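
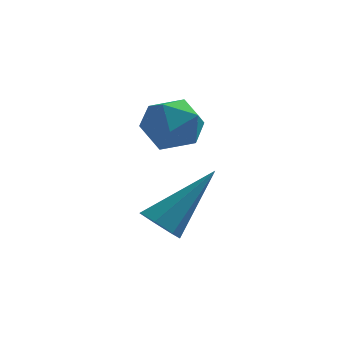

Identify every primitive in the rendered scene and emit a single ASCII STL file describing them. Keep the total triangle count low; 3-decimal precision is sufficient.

solid 
facet normal -0.997 0.071 0.037
outer loop
vertex -1.121 -1.074 -2.028
vertex -1.153 -1.778 -1.532
vertex -1.084 -0.998 -1.17
endloop
endfacet
facet normal -0.697 0.716 -0.033
outer loop
vertex -1.121 -1.074 -2.028
vertex -1.084 -0.998 -1.17
vertex -0.568 -0.519 -1.667
endloop
endfacet
facet normal -0.306 0.714 -0.630
outer loop
vertex -1.121 -1.074 -2.028
vertex -0.568 -0.519 -1.667
vertex -0.318 -1.002 -2.336
endloop
endfacet
facet normal -0.363 0.068 -0.929
outer loop
vertex -1.121 -1.074 -2.028
vertex -0.318 -1.002 -2.336
vertex -0.68 -1.78 -2.252
endloop
endfacet
facet normal -0.790 -0.329 -0.518
outer loop
vertex -1.121 -1.074 -2.028
vertex -0.68 -1.78 -2.252
vertex -1.153 -1.778 -1.532
endloop
endfacet
facet normal -0.257 0.815 0.519
outer loop
vertex -0.568 -0.519 -1.667
vertex -1.084 -0.998 -1.17
vertex -0.26 -0.88 -0.948
endloop
endfacet
facet normal -0.742 -0.227 0.631
outer loop
vertex -1.084 -0.998 -1.17
vertex -1.153 -1.778 -1.532
vertex -0.622 -1.658 -0.864
endloop
endfacet
facet normal -0.407 -0.874 -0.265
outer loop
vertex -1.153 -1.778 -1.532
vertex -0.68 -1.78 -2.252
vertex -0.372 -2.141 -1.533
endloop
endfacet
facet normal 0.284 -0.233 -0.930
outer loop
vertex -0.68 -1.78 -2.252
vertex -0.318 -1.002 -2.336
vertex 0.144 -1.662 -2.03
endloop
endfacet
facet normal 0.377 0.812 -0.445
outer loop
vertex -0.318 -1.002 -2.336
vertex -0.568 -0.519 -1.667
vertex 0.213 -0.882 -1.668
endloop
endfacet
facet normal 0.363 -0.068 0.929
outer loop
vertex 0.181 -1.586 -1.172
vertex -0.26 -0.88 -0.948
vertex -0.622 -1.658 -0.864
endloop
endfacet
facet normal 0.306 -0.714 0.630
outer loop
vertex 0.181 -1.586 -1.172
vertex -0.622 -1.658 -0.864
vertex -0.372 -2.141 -1.533
endloop
endfacet
facet normal 0.697 -0.716 0.033
outer loop
vertex 0.181 -1.586 -1.172
vertex -0.372 -2.141 -1.533
vertex 0.144 -1.662 -2.03
endloop
endfacet
facet normal 0.997 -0.071 -0.037
outer loop
vertex 0.181 -1.586 -1.172
vertex 0.144 -1.662 -2.03
vertex 0.213 -0.882 -1.668
endloop
endfacet
facet normal 0.790 0.329 0.518
outer loop
vertex 0.181 -1.586 -1.172
vertex 0.213 -0.882 -1.668
vertex -0.26 -0.88 -0.948
endloop
endfacet
facet normal -0.284 0.233 0.930
outer loop
vertex -0.622 -1.658 -0.864
vertex -0.26 -0.88 -0.948
vertex -1.084 -0.998 -1.17
endloop
endfacet
facet normal -0.377 -0.812 0.445
outer loop
vertex -0.372 -2.141 -1.533
vertex -0.622 -1.658 -0.864
vertex -1.153 -1.778 -1.532
endloop
endfacet
facet normal 0.257 -0.815 -0.519
outer loop
vertex 0.144 -1.662 -2.03
vertex -0.372 -2.141 -1.533
vertex -0.68 -1.78 -2.252
endloop
endfacet
facet normal 0.742 0.227 -0.631
outer loop
vertex 0.213 -0.882 -1.668
vertex 0.144 -1.662 -2.03
vertex -0.318 -1.002 -2.336
endloop
endfacet
facet normal 0.407 0.874 0.265
outer loop
vertex -0.26 -0.88 -0.948
vertex 0.213 -0.882 -1.668
vertex -0.568 -0.519 -1.667
endloop
endfacet
facet normal -0.558 -0.453 -0.695
outer loop
vertex 0.069 -4.263 -3.774
vertex -0.326 -3.811 -3.751
vertex 0.158 -3.869 -4.102
endloop
endfacet
facet normal 0.930 -0.336 -0.151
outer loop
vertex 0.069 -4.263 -3.774
vertex 0.158 -3.869 -4.102
vertex 0.786 -2.909 -2.369
endloop
endfacet
facet normal -0.558 -0.454 -0.695
outer loop
vertex 0.158 -3.869 -4.102
vertex -0.326 -3.811 -3.751
vertex -0.117 -3.431 -4.167
endloop
endfacet
facet normal 0.764 0.405 -0.502
outer loop
vertex 0.158 -3.869 -4.102
vertex -0.117 -3.431 -4.167
vertex 0.786 -2.909 -2.369
endloop
endfacet
facet normal -0.559 -0.453 -0.695
outer loop
vertex -0.117 -3.431 -4.167
vertex -0.326 -3.811 -3.751
vertex -0.549 -3.28 -3.918
endloop
endfacet
facet normal 0.132 0.932 -0.337
outer loop
vertex -0.117 -3.431 -4.167
vertex -0.549 -3.28 -3.918
vertex 0.786 -2.909 -2.369
endloop
endfacet
facet normal -0.559 -0.453 -0.695
outer loop
vertex -0.549 -3.28 -3.918
vertex -0.326 -3.811 -3.751
vertex -0.813 -3.528 -3.544
endloop
endfacet
facet normal -0.487 0.846 0.217
outer loop
vertex -0.549 -3.28 -3.918
vertex -0.813 -3.528 -3.544
vertex 0.786 -2.909 -2.369
endloop
endfacet
facet normal -0.559 -0.453 -0.694
outer loop
vertex -0.813 -3.528 -3.544
vertex -0.326 -3.811 -3.751
vertex -0.709 -3.99 -3.326
endloop
endfacet
facet normal -0.630 0.211 0.747
outer loop
vertex -0.813 -3.528 -3.544
vertex -0.709 -3.99 -3.326
vertex 0.786 -2.909 -2.369
endloop
endfacet
facet normal -0.559 -0.453 -0.694
outer loop
vertex -0.709 -3.99 -3.326
vertex -0.326 -3.811 -3.751
vertex -0.317 -4.317 -3.428
endloop
endfacet
facet normal -0.189 -0.492 0.850
outer loop
vertex -0.709 -3.99 -3.326
vertex -0.317 -4.317 -3.428
vertex 0.786 -2.909 -2.369
endloop
endfacet
facet normal -0.559 -0.453 -0.694
outer loop
vertex -0.317 -4.317 -3.428
vertex -0.326 -3.811 -3.751
vertex 0.069 -4.263 -3.774
endloop
endfacet
facet normal 0.506 -0.735 0.450
outer loop
vertex -0.317 -4.317 -3.428
vertex 0.069 -4.263 -3.774
vertex 0.786 -2.909 -2.369
endloop
endfacet

endsolid


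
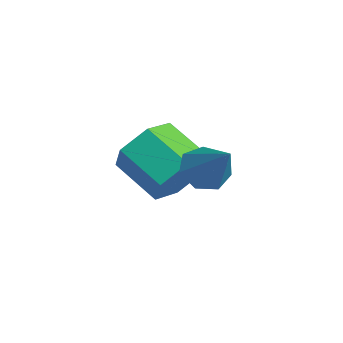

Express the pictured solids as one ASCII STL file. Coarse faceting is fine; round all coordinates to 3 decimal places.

solid 
facet normal 0.797 0.392 -0.460
outer loop
vertex 2.037 1.426 1.909
vertex 1.477 1.483 0.987
vertex 1.467 2.314 1.678
endloop
endfacet
facet normal 0.294 0.413 0.862
outer loop
vertex 2.037 1.426 1.909
vertex 1.467 2.314 1.678
vertex 0.644 0.739 2.714
endloop
endfacet
facet normal 0.294 0.413 0.862
outer loop
vertex 0.644 0.739 2.714
vertex 1.467 2.314 1.678
vertex 0.073 1.627 2.483
endloop
endfacet
facet normal -0.796 -0.392 0.460
outer loop
vertex 0.644 0.739 2.714
vertex 0.073 1.627 2.483
vertex 0.083 0.797 1.793
endloop
endfacet
facet normal 0.796 0.393 -0.461
outer loop
vertex 1.467 2.314 1.678
vertex 1.477 1.483 0.987
vertex 0.906 2.371 0.757
endloop
endfacet
facet normal -0.310 0.918 0.246
outer loop
vertex 1.467 2.314 1.678
vertex 0.906 2.371 0.757
vertex 0.073 1.627 2.483
endloop
endfacet
facet normal -0.311 0.918 0.246
outer loop
vertex 0.073 1.627 2.483
vertex 0.906 2.371 0.757
vertex -0.487 1.684 1.562
endloop
endfacet
facet normal -0.797 -0.392 0.460
outer loop
vertex 0.073 1.627 2.483
vertex -0.487 1.684 1.562
vertex 0.083 0.797 1.793
endloop
endfacet
facet normal 0.796 0.393 -0.460
outer loop
vertex 0.906 2.371 0.757
vertex 1.477 1.483 0.987
vertex 0.916 1.541 0.066
endloop
endfacet
facet normal -0.605 0.505 -0.616
outer loop
vertex 0.906 2.371 0.757
vertex 0.916 1.541 0.066
vertex -0.487 1.684 1.562
endloop
endfacet
facet normal -0.605 0.505 -0.616
outer loop
vertex -0.487 1.684 1.562
vertex 0.916 1.541 0.066
vertex -0.477 0.854 0.871
endloop
endfacet
facet normal -0.797 -0.392 0.460
outer loop
vertex -0.487 1.684 1.562
vertex -0.477 0.854 0.871
vertex 0.083 0.797 1.793
endloop
endfacet
facet normal 0.796 0.392 -0.460
outer loop
vertex 0.916 1.541 0.066
vertex 1.477 1.483 0.987
vertex 1.487 0.653 0.297
endloop
endfacet
facet normal -0.294 -0.413 -0.862
outer loop
vertex 0.916 1.541 0.066
vertex 1.487 0.653 0.297
vertex -0.477 0.854 0.871
endloop
endfacet
facet normal -0.294 -0.413 -0.862
outer loop
vertex -0.477 0.854 0.871
vertex 1.487 0.653 0.297
vertex 0.093 -0.034 1.102
endloop
endfacet
facet normal -0.797 -0.392 0.460
outer loop
vertex -0.477 0.854 0.871
vertex 0.093 -0.034 1.102
vertex 0.083 0.797 1.793
endloop
endfacet
facet normal 0.797 0.392 -0.460
outer loop
vertex 1.487 0.653 0.297
vertex 1.477 1.483 0.987
vertex 2.047 0.596 1.218
endloop
endfacet
facet normal 0.311 -0.918 -0.246
outer loop
vertex 1.487 0.653 0.297
vertex 2.047 0.596 1.218
vertex 0.093 -0.034 1.102
endloop
endfacet
facet normal 0.311 -0.918 -0.246
outer loop
vertex 0.093 -0.034 1.102
vertex 2.047 0.596 1.218
vertex 0.654 -0.091 2.023
endloop
endfacet
facet normal -0.796 -0.393 0.461
outer loop
vertex 0.093 -0.034 1.102
vertex 0.654 -0.091 2.023
vertex 0.083 0.797 1.793
endloop
endfacet
facet normal 0.797 0.392 -0.460
outer loop
vertex 2.047 0.596 1.218
vertex 1.477 1.483 0.987
vertex 2.037 1.426 1.909
endloop
endfacet
facet normal 0.605 -0.505 0.616
outer loop
vertex 2.047 0.596 1.218
vertex 2.037 1.426 1.909
vertex 0.654 -0.091 2.023
endloop
endfacet
facet normal 0.605 -0.505 0.616
outer loop
vertex 0.654 -0.091 2.023
vertex 2.037 1.426 1.909
vertex 0.644 0.739 2.714
endloop
endfacet
facet normal -0.796 -0.393 0.460
outer loop
vertex 0.654 -0.091 2.023
vertex 0.644 0.739 2.714
vertex 0.083 0.797 1.793
endloop
endfacet
facet normal -0.708 -0.122 -0.696
outer loop
vertex 3.445 1.758 1.601
vertex 2.924 1.571 2.164
vertex 3.093 2.283 1.867
endloop
endfacet
facet normal 0.714 0.632 -0.302
outer loop
vertex 3.445 1.758 1.601
vertex 3.093 2.283 1.867
vertex 4.176 1.789 3.396
endloop
endfacet
facet normal -0.708 -0.122 -0.696
outer loop
vertex 3.093 2.283 1.867
vertex 2.924 1.571 2.164
vertex 2.613 2.272 2.357
endloop
endfacet
facet normal 0.172 0.967 0.190
outer loop
vertex 3.093 2.283 1.867
vertex 2.613 2.272 2.357
vertex 4.176 1.789 3.396
endloop
endfacet
facet normal -0.708 -0.122 -0.696
outer loop
vertex 2.613 2.272 2.357
vertex 2.924 1.571 2.164
vertex 2.367 1.733 2.702
endloop
endfacet
facet normal -0.301 0.608 0.735
outer loop
vertex 2.613 2.272 2.357
vertex 2.367 1.733 2.702
vertex 4.176 1.789 3.396
endloop
endfacet
facet normal -0.708 -0.123 -0.696
outer loop
vertex 2.367 1.733 2.702
vertex 2.924 1.571 2.164
vertex 2.541 1.072 2.642
endloop
endfacet
facet normal -0.348 -0.175 0.921
outer loop
vertex 2.367 1.733 2.702
vertex 2.541 1.072 2.642
vertex 4.176 1.789 3.396
endloop
endfacet
facet normal -0.708 -0.123 -0.695
outer loop
vertex 2.541 1.072 2.642
vertex 2.924 1.571 2.164
vertex 3.002 0.787 2.223
endloop
endfacet
facet normal 0.065 -0.790 0.609
outer loop
vertex 2.541 1.072 2.642
vertex 3.002 0.787 2.223
vertex 4.176 1.789 3.396
endloop
endfacet
facet normal -0.707 -0.123 -0.696
outer loop
vertex 3.002 0.787 2.223
vertex 2.924 1.571 2.164
vertex 3.405 1.093 1.76
endloop
endfacet
facet normal 0.629 -0.777 0.034
outer loop
vertex 3.002 0.787 2.223
vertex 3.405 1.093 1.76
vertex 4.176 1.789 3.396
endloop
endfacet
facet normal -0.707 -0.124 -0.696
outer loop
vertex 3.405 1.093 1.76
vertex 2.924 1.571 2.164
vertex 3.445 1.758 1.601
endloop
endfacet
facet normal 0.917 -0.144 -0.371
outer loop
vertex 3.405 1.093 1.76
vertex 3.445 1.758 1.601
vertex 4.176 1.789 3.396
endloop
endfacet

endsolid


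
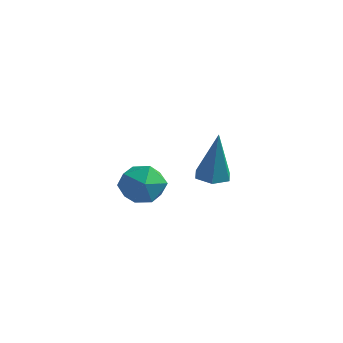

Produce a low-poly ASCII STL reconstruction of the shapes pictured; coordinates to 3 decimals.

solid 
facet normal -0.143 0.041 -0.989
outer loop
vertex 0.742 1.493 0.222
vertex 0.384 2.031 0.296
vertex 1.025 2.078 0.205
endloop
endfacet
facet normal 0.895 -0.429 0.122
outer loop
vertex 0.742 1.493 0.222
vertex 1.025 2.078 0.205
vertex 0.676 1.949 2.304
endloop
endfacet
facet normal -0.143 0.041 -0.989
outer loop
vertex 1.025 2.078 0.205
vertex 0.384 2.031 0.296
vertex 0.667 2.615 0.279
endloop
endfacet
facet normal 0.831 0.530 0.171
outer loop
vertex 1.025 2.078 0.205
vertex 0.667 2.615 0.279
vertex 0.676 1.949 2.304
endloop
endfacet
facet normal -0.143 0.041 -0.989
outer loop
vertex 0.667 2.615 0.279
vertex 0.384 2.031 0.296
vertex 0.026 2.568 0.37
endloop
endfacet
facet normal -0.025 0.950 0.312
outer loop
vertex 0.667 2.615 0.279
vertex 0.026 2.568 0.37
vertex 0.676 1.949 2.304
endloop
endfacet
facet normal -0.145 0.040 -0.989
outer loop
vertex 0.026 2.568 0.37
vertex 0.384 2.031 0.296
vertex -0.258 1.983 0.388
endloop
endfacet
facet normal -0.817 0.409 0.406
outer loop
vertex 0.026 2.568 0.37
vertex -0.258 1.983 0.388
vertex 0.676 1.949 2.304
endloop
endfacet
facet normal -0.145 0.040 -0.989
outer loop
vertex -0.258 1.983 0.388
vertex 0.384 2.031 0.296
vertex 0.1 1.446 0.314
endloop
endfacet
facet normal -0.754 -0.552 0.358
outer loop
vertex -0.258 1.983 0.388
vertex 0.1 1.446 0.314
vertex 0.676 1.949 2.304
endloop
endfacet
facet normal -0.145 0.040 -0.989
outer loop
vertex 0.1 1.446 0.314
vertex 0.384 2.031 0.296
vertex 0.742 1.493 0.222
endloop
endfacet
facet normal 0.102 -0.971 0.216
outer loop
vertex 0.1 1.446 0.314
vertex 0.742 1.493 0.222
vertex 0.676 1.949 2.304
endloop
endfacet
facet normal -0.049 0.939 -0.341
outer loop
vertex -3.454 4.349 -2.583
vertex -4.435 4.384 -2.347
vertex -3.742 4.666 -1.669
endloop
endfacet
facet normal 0.602 0.794 -0.086
outer loop
vertex -3.454 4.349 -2.583
vertex -3.742 4.666 -1.669
vertex -2.946 4.052 -1.763
endloop
endfacet
facet normal 0.862 0.237 -0.448
outer loop
vertex -3.454 4.349 -2.583
vertex -2.946 4.052 -1.763
vertex -3.147 3.391 -2.499
endloop
endfacet
facet normal 0.372 0.038 -0.927
outer loop
vertex -3.454 4.349 -2.583
vertex -3.147 3.391 -2.499
vertex -4.067 3.596 -2.86
endloop
endfacet
facet normal -0.190 0.472 -0.861
outer loop
vertex -3.454 4.349 -2.583
vertex -4.067 3.596 -2.86
vertex -4.435 4.384 -2.347
endloop
endfacet
facet normal 0.533 0.599 0.598
outer loop
vertex -2.946 4.052 -1.763
vertex -3.742 4.666 -1.669
vertex -3.613 3.904 -1.02
endloop
endfacet
facet normal -0.520 0.834 0.185
outer loop
vertex -3.742 4.666 -1.669
vertex -4.435 4.384 -2.347
vertex -4.533 4.109 -1.381
endloop
endfacet
facet normal -0.750 0.078 -0.657
outer loop
vertex -4.435 4.384 -2.347
vertex -4.067 3.596 -2.86
vertex -4.734 3.448 -2.117
endloop
endfacet
facet normal 0.161 -0.624 -0.765
outer loop
vertex -4.067 3.596 -2.86
vertex -3.147 3.391 -2.499
vertex -3.938 2.834 -2.211
endloop
endfacet
facet normal 0.953 -0.302 0.011
outer loop
vertex -3.147 3.391 -2.499
vertex -2.946 4.052 -1.763
vertex -3.245 3.116 -1.533
endloop
endfacet
facet normal -0.372 -0.038 0.927
outer loop
vertex -4.226 3.151 -1.297
vertex -3.613 3.904 -1.02
vertex -4.533 4.109 -1.381
endloop
endfacet
facet normal -0.862 -0.237 0.448
outer loop
vertex -4.226 3.151 -1.297
vertex -4.533 4.109 -1.381
vertex -4.734 3.448 -2.117
endloop
endfacet
facet normal -0.602 -0.794 0.086
outer loop
vertex -4.226 3.151 -1.297
vertex -4.734 3.448 -2.117
vertex -3.938 2.834 -2.211
endloop
endfacet
facet normal 0.049 -0.939 0.341
outer loop
vertex -4.226 3.151 -1.297
vertex -3.938 2.834 -2.211
vertex -3.245 3.116 -1.533
endloop
endfacet
facet normal 0.190 -0.472 0.861
outer loop
vertex -4.226 3.151 -1.297
vertex -3.245 3.116 -1.533
vertex -3.613 3.904 -1.02
endloop
endfacet
facet normal -0.161 0.624 0.765
outer loop
vertex -4.533 4.109 -1.381
vertex -3.613 3.904 -1.02
vertex -3.742 4.666 -1.669
endloop
endfacet
facet normal -0.953 0.302 -0.011
outer loop
vertex -4.734 3.448 -2.117
vertex -4.533 4.109 -1.381
vertex -4.435 4.384 -2.347
endloop
endfacet
facet normal -0.533 -0.599 -0.598
outer loop
vertex -3.938 2.834 -2.211
vertex -4.734 3.448 -2.117
vertex -4.067 3.596 -2.86
endloop
endfacet
facet normal 0.520 -0.834 -0.185
outer loop
vertex -3.245 3.116 -1.533
vertex -3.938 2.834 -2.211
vertex -3.147 3.391 -2.499
endloop
endfacet
facet normal 0.750 -0.078 0.657
outer loop
vertex -3.613 3.904 -1.02
vertex -3.245 3.116 -1.533
vertex -2.946 4.052 -1.763
endloop
endfacet

endsolid


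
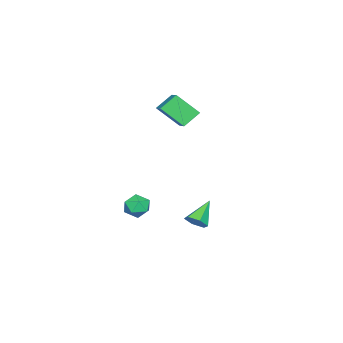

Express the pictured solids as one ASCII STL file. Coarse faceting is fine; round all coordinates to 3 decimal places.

solid 
facet normal -0.850 0.526 0.018
outer loop
vertex -0.009 -3.246 -4.238
vertex -0.344 -3.804 -3.756
vertex 0.051 -3.176 -3.433
endloop
endfacet
facet normal -0.287 0.956 -0.062
outer loop
vertex -0.009 -3.246 -4.238
vertex 0.051 -3.176 -3.433
vertex 0.691 -3.014 -3.903
endloop
endfacet
facet normal 0.062 0.756 -0.652
outer loop
vertex -0.009 -3.246 -4.238
vertex 0.691 -3.014 -3.903
vertex 0.691 -3.543 -4.516
endloop
endfacet
facet normal -0.287 0.201 -0.937
outer loop
vertex -0.009 -3.246 -4.238
vertex 0.691 -3.543 -4.516
vertex 0.051 -4.031 -4.425
endloop
endfacet
facet normal -0.851 0.059 -0.522
outer loop
vertex -0.009 -3.246 -4.238
vertex 0.051 -4.031 -4.425
vertex -0.344 -3.804 -3.756
endloop
endfacet
facet normal 0.147 0.856 0.495
outer loop
vertex 0.691 -3.014 -3.903
vertex 0.051 -3.176 -3.433
vertex 0.789 -3.429 -3.215
endloop
endfacet
facet normal -0.764 0.159 0.625
outer loop
vertex 0.051 -3.176 -3.433
vertex -0.344 -3.804 -3.756
vertex 0.149 -3.917 -3.124
endloop
endfacet
facet normal -0.764 -0.594 -0.250
outer loop
vertex -0.344 -3.804 -3.756
vertex 0.051 -4.031 -4.425
vertex 0.149 -4.446 -3.737
endloop
endfacet
facet normal 0.147 -0.364 -0.920
outer loop
vertex 0.051 -4.031 -4.425
vertex 0.691 -3.543 -4.516
vertex 0.789 -4.284 -4.207
endloop
endfacet
facet normal 0.711 0.532 -0.459
outer loop
vertex 0.691 -3.543 -4.516
vertex 0.691 -3.014 -3.903
vertex 1.184 -3.656 -3.884
endloop
endfacet
facet normal 0.287 -0.201 0.937
outer loop
vertex 0.849 -4.214 -3.402
vertex 0.789 -3.429 -3.215
vertex 0.149 -3.917 -3.124
endloop
endfacet
facet normal -0.062 -0.756 0.652
outer loop
vertex 0.849 -4.214 -3.402
vertex 0.149 -3.917 -3.124
vertex 0.149 -4.446 -3.737
endloop
endfacet
facet normal 0.287 -0.956 0.062
outer loop
vertex 0.849 -4.214 -3.402
vertex 0.149 -4.446 -3.737
vertex 0.789 -4.284 -4.207
endloop
endfacet
facet normal 0.850 -0.526 -0.018
outer loop
vertex 0.849 -4.214 -3.402
vertex 0.789 -4.284 -4.207
vertex 1.184 -3.656 -3.884
endloop
endfacet
facet normal 0.851 -0.059 0.522
outer loop
vertex 0.849 -4.214 -3.402
vertex 1.184 -3.656 -3.884
vertex 0.789 -3.429 -3.215
endloop
endfacet
facet normal -0.147 0.364 0.920
outer loop
vertex 0.149 -3.917 -3.124
vertex 0.789 -3.429 -3.215
vertex 0.051 -3.176 -3.433
endloop
endfacet
facet normal -0.711 -0.532 0.459
outer loop
vertex 0.149 -4.446 -3.737
vertex 0.149 -3.917 -3.124
vertex -0.344 -3.804 -3.756
endloop
endfacet
facet normal -0.147 -0.856 -0.495
outer loop
vertex 0.789 -4.284 -4.207
vertex 0.149 -4.446 -3.737
vertex 0.051 -4.031 -4.425
endloop
endfacet
facet normal 0.764 -0.159 -0.625
outer loop
vertex 1.184 -3.656 -3.884
vertex 0.789 -4.284 -4.207
vertex 0.691 -3.543 -4.516
endloop
endfacet
facet normal 0.764 0.594 0.250
outer loop
vertex 0.789 -3.429 -3.215
vertex 1.184 -3.656 -3.884
vertex 0.691 -3.014 -3.903
endloop
endfacet
facet normal -0.755 -0.506 -0.418
outer loop
vertex -2.365 -3.039 3.247
vertex -2.573 -1.81 2.135
vertex -1.598 -3.575 2.51
endloop
endfacet
facet normal 0.125 -0.736 0.665
outer loop
vertex -0.307 -2.71 3.225
vertex -2.365 -3.039 3.247
vertex -1.598 -3.575 2.51
endloop
endfacet
facet normal -0.755 -0.506 -0.418
outer loop
vertex -1.598 -3.575 2.51
vertex -2.573 -1.81 2.135
vertex -1.806 -2.346 1.399
endloop
endfacet
facet normal 0.644 -0.450 -0.618
outer loop
vertex -1.806 -2.346 1.399
vertex -0.307 -2.71 3.225
vertex -1.598 -3.575 2.51
endloop
endfacet
facet normal -0.644 0.450 0.618
outer loop
vertex -2.365 -3.039 3.247
vertex -1.282 -0.945 2.85
vertex -2.573 -1.81 2.135
endloop
endfacet
facet normal 0.125 -0.736 0.666
outer loop
vertex -1.074 -2.174 3.961
vertex -2.365 -3.039 3.247
vertex -0.307 -2.71 3.225
endloop
endfacet
facet normal -0.644 0.450 0.619
outer loop
vertex -1.074 -2.174 3.961
vertex -1.282 -0.945 2.85
vertex -2.365 -3.039 3.247
endloop
endfacet
facet normal -0.124 0.736 -0.666
outer loop
vertex -2.573 -1.81 2.135
vertex -1.282 -0.945 2.85
vertex -1.806 -2.346 1.399
endloop
endfacet
facet normal 0.644 -0.451 -0.618
outer loop
vertex -0.515 -1.481 2.113
vertex -0.307 -2.71 3.225
vertex -1.806 -2.346 1.399
endloop
endfacet
facet normal -0.125 0.736 -0.665
outer loop
vertex -1.806 -2.346 1.399
vertex -1.282 -0.945 2.85
vertex -0.515 -1.481 2.113
endloop
endfacet
facet normal 0.755 0.506 0.418
outer loop
vertex -0.515 -1.481 2.113
vertex -1.074 -2.174 3.961
vertex -0.307 -2.71 3.225
endloop
endfacet
facet normal 0.755 0.506 0.418
outer loop
vertex -1.282 -0.945 2.85
vertex -1.074 -2.174 3.961
vertex -0.515 -1.481 2.113
endloop
endfacet
facet normal 0.784 -0.117 -0.609
outer loop
vertex 3.828 1.377 -1.846
vertex 3.462 0.999 -2.244
vertex 3.486 1.652 -2.339
endloop
endfacet
facet normal 0.050 0.887 0.460
outer loop
vertex 3.828 1.377 -1.846
vertex 3.486 1.652 -2.339
vertex 2.238 1.181 -1.296
endloop
endfacet
facet normal 0.786 -0.117 -0.608
outer loop
vertex 3.486 1.652 -2.339
vertex 3.462 0.999 -2.244
vertex 3.121 1.274 -2.738
endloop
endfacet
facet normal -0.531 0.802 -0.274
outer loop
vertex 3.486 1.652 -2.339
vertex 3.121 1.274 -2.738
vertex 2.238 1.181 -1.296
endloop
endfacet
facet normal 0.786 -0.117 -0.608
outer loop
vertex 3.121 1.274 -2.738
vertex 3.462 0.999 -2.244
vertex 3.097 0.621 -2.643
endloop
endfacet
facet normal -0.851 -0.045 -0.524
outer loop
vertex 3.121 1.274 -2.738
vertex 3.097 0.621 -2.643
vertex 2.238 1.181 -1.296
endloop
endfacet
facet normal 0.785 -0.115 -0.609
outer loop
vertex 3.097 0.621 -2.643
vertex 3.462 0.999 -2.244
vertex 3.439 0.346 -2.15
endloop
endfacet
facet normal -0.590 -0.807 -0.041
outer loop
vertex 3.097 0.621 -2.643
vertex 3.439 0.346 -2.15
vertex 2.238 1.181 -1.296
endloop
endfacet
facet normal 0.785 -0.115 -0.609
outer loop
vertex 3.439 0.346 -2.15
vertex 3.462 0.999 -2.244
vertex 3.804 0.725 -1.751
endloop
endfacet
facet normal -0.009 -0.721 0.693
outer loop
vertex 3.439 0.346 -2.15
vertex 3.804 0.725 -1.751
vertex 2.238 1.181 -1.296
endloop
endfacet
facet normal 0.784 -0.118 -0.609
outer loop
vertex 3.804 0.725 -1.751
vertex 3.462 0.999 -2.244
vertex 3.828 1.377 -1.846
endloop
endfacet
facet normal 0.310 0.126 0.942
outer loop
vertex 3.804 0.725 -1.751
vertex 3.828 1.377 -1.846
vertex 2.238 1.181 -1.296
endloop
endfacet

endsolid


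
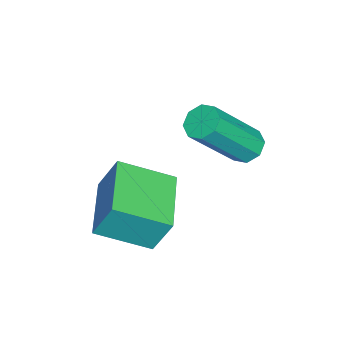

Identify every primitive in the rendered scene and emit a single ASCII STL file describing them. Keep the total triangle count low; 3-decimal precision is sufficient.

solid 
facet normal -0.431 0.452 -0.781
outer loop
vertex -4.069 3.678 -2.515
vertex -4.424 3.937 -2.169
vertex -3.919 4.056 -2.379
endloop
endfacet
facet normal 0.832 -0.136 -0.538
outer loop
vertex -4.069 3.678 -2.515
vertex -3.919 4.056 -2.379
vertex -3.12 2.684 -0.798
endloop
endfacet
facet normal 0.832 -0.135 -0.538
outer loop
vertex -3.12 2.684 -0.798
vertex -3.919 4.056 -2.379
vertex -2.97 3.062 -0.661
endloop
endfacet
facet normal 0.431 -0.454 0.780
outer loop
vertex -3.12 2.684 -0.798
vertex -2.97 3.062 -0.661
vertex -3.476 2.943 -0.451
endloop
endfacet
facet normal -0.431 0.451 -0.781
outer loop
vertex -3.919 4.056 -2.379
vertex -4.424 3.937 -2.169
vertex -4.066 4.364 -2.12
endloop
endfacet
facet normal 0.835 0.529 -0.155
outer loop
vertex -3.919 4.056 -2.379
vertex -4.066 4.364 -2.12
vertex -2.97 3.062 -0.661
endloop
endfacet
facet normal 0.835 0.529 -0.155
outer loop
vertex -2.97 3.062 -0.661
vertex -4.066 4.364 -2.12
vertex -3.117 3.37 -0.402
endloop
endfacet
facet normal 0.431 -0.452 0.781
outer loop
vertex -2.97 3.062 -0.661
vertex -3.117 3.37 -0.402
vertex -3.476 2.943 -0.451
endloop
endfacet
facet normal -0.433 0.452 -0.780
outer loop
vertex -4.066 4.364 -2.12
vertex -4.424 3.937 -2.169
vertex -4.422 4.422 -1.889
endloop
endfacet
facet normal 0.349 0.882 0.317
outer loop
vertex -4.066 4.364 -2.12
vertex -4.422 4.422 -1.889
vertex -3.117 3.37 -0.402
endloop
endfacet
facet normal 0.349 0.882 0.317
outer loop
vertex -3.117 3.37 -0.402
vertex -4.422 4.422 -1.889
vertex -3.473 3.428 -0.171
endloop
endfacet
facet normal 0.432 -0.453 0.780
outer loop
vertex -3.117 3.37 -0.402
vertex -3.473 3.428 -0.171
vertex -3.476 2.943 -0.451
endloop
endfacet
facet normal -0.432 0.452 -0.780
outer loop
vertex -4.422 4.422 -1.889
vertex -4.424 3.937 -2.169
vertex -4.78 4.196 -1.822
endloop
endfacet
facet normal -0.341 0.720 0.605
outer loop
vertex -4.422 4.422 -1.889
vertex -4.78 4.196 -1.822
vertex -3.473 3.428 -0.171
endloop
endfacet
facet normal -0.342 0.719 0.605
outer loop
vertex -3.473 3.428 -0.171
vertex -4.78 4.196 -1.822
vertex -3.831 3.202 -0.105
endloop
endfacet
facet normal 0.430 -0.453 0.781
outer loop
vertex -3.473 3.428 -0.171
vertex -3.831 3.202 -0.105
vertex -3.476 2.943 -0.451
endloop
endfacet
facet normal -0.431 0.454 -0.780
outer loop
vertex -4.78 4.196 -1.822
vertex -4.424 3.937 -2.169
vertex -4.93 3.818 -1.959
endloop
endfacet
facet normal -0.832 0.135 0.538
outer loop
vertex -4.78 4.196 -1.822
vertex -4.93 3.818 -1.959
vertex -3.831 3.202 -0.105
endloop
endfacet
facet normal -0.832 0.136 0.538
outer loop
vertex -3.831 3.202 -0.105
vertex -4.93 3.818 -1.959
vertex -3.981 2.824 -0.241
endloop
endfacet
facet normal 0.431 -0.452 0.781
outer loop
vertex -3.831 3.202 -0.105
vertex -3.981 2.824 -0.241
vertex -3.476 2.943 -0.451
endloop
endfacet
facet normal -0.431 0.452 -0.781
outer loop
vertex -4.93 3.818 -1.959
vertex -4.424 3.937 -2.169
vertex -4.783 3.51 -2.218
endloop
endfacet
facet normal -0.835 -0.529 0.155
outer loop
vertex -4.93 3.818 -1.959
vertex -4.783 3.51 -2.218
vertex -3.981 2.824 -0.241
endloop
endfacet
facet normal -0.835 -0.529 0.155
outer loop
vertex -3.981 2.824 -0.241
vertex -4.783 3.51 -2.218
vertex -3.834 2.516 -0.5
endloop
endfacet
facet normal 0.431 -0.451 0.781
outer loop
vertex -3.981 2.824 -0.241
vertex -3.834 2.516 -0.5
vertex -3.476 2.943 -0.451
endloop
endfacet
facet normal -0.432 0.453 -0.780
outer loop
vertex -4.783 3.51 -2.218
vertex -4.424 3.937 -2.169
vertex -4.427 3.452 -2.449
endloop
endfacet
facet normal -0.349 -0.882 -0.317
outer loop
vertex -4.783 3.51 -2.218
vertex -4.427 3.452 -2.449
vertex -3.834 2.516 -0.5
endloop
endfacet
facet normal -0.349 -0.882 -0.317
outer loop
vertex -3.834 2.516 -0.5
vertex -4.427 3.452 -2.449
vertex -3.478 2.458 -0.731
endloop
endfacet
facet normal 0.433 -0.452 0.780
outer loop
vertex -3.834 2.516 -0.5
vertex -3.478 2.458 -0.731
vertex -3.476 2.943 -0.451
endloop
endfacet
facet normal -0.430 0.453 -0.781
outer loop
vertex -4.427 3.452 -2.449
vertex -4.424 3.937 -2.169
vertex -4.069 3.678 -2.515
endloop
endfacet
facet normal 0.342 -0.719 -0.605
outer loop
vertex -4.427 3.452 -2.449
vertex -4.069 3.678 -2.515
vertex -3.478 2.458 -0.731
endloop
endfacet
facet normal 0.341 -0.720 -0.605
outer loop
vertex -3.478 2.458 -0.731
vertex -4.069 3.678 -2.515
vertex -3.12 2.684 -0.798
endloop
endfacet
facet normal 0.432 -0.452 0.780
outer loop
vertex -3.478 2.458 -0.731
vertex -3.12 2.684 -0.798
vertex -3.476 2.943 -0.451
endloop
endfacet
facet normal -0.978 -0.193 0.082
outer loop
vertex -2.446 1.008 -1.584
vertex -2.792 2.471 -2.264
vertex -2.438 0.479 -2.728
endloop
endfacet
facet normal 0.210 -0.887 0.412
outer loop
vertex -0.668 0.829 -2.876
vertex -2.446 1.008 -1.584
vertex -2.438 0.479 -2.728
endloop
endfacet
facet normal -0.978 -0.193 0.082
outer loop
vertex -2.438 0.479 -2.728
vertex -2.792 2.471 -2.264
vertex -2.783 1.942 -3.407
endloop
endfacet
facet normal 0.007 -0.420 -0.908
outer loop
vertex -2.783 1.942 -3.407
vertex -0.668 0.829 -2.876
vertex -2.438 0.479 -2.728
endloop
endfacet
facet normal -0.007 0.420 0.907
outer loop
vertex -2.446 1.008 -1.584
vertex -1.022 2.821 -2.412
vertex -2.792 2.471 -2.264
endloop
endfacet
facet normal 0.210 -0.887 0.412
outer loop
vertex -0.677 1.358 -1.733
vertex -2.446 1.008 -1.584
vertex -0.668 0.829 -2.876
endloop
endfacet
facet normal -0.007 0.420 0.908
outer loop
vertex -0.677 1.358 -1.733
vertex -1.022 2.821 -2.412
vertex -2.446 1.008 -1.584
endloop
endfacet
facet normal -0.210 0.887 -0.412
outer loop
vertex -2.792 2.471 -2.264
vertex -1.022 2.821 -2.412
vertex -2.783 1.942 -3.407
endloop
endfacet
facet normal 0.007 -0.420 -0.907
outer loop
vertex -1.014 2.292 -3.556
vertex -0.668 0.829 -2.876
vertex -2.783 1.942 -3.407
endloop
endfacet
facet normal -0.210 0.887 -0.412
outer loop
vertex -2.783 1.942 -3.407
vertex -1.022 2.821 -2.412
vertex -1.014 2.292 -3.556
endloop
endfacet
facet normal 0.978 0.193 -0.082
outer loop
vertex -1.014 2.292 -3.556
vertex -0.677 1.358 -1.733
vertex -0.668 0.829 -2.876
endloop
endfacet
facet normal 0.978 0.192 -0.082
outer loop
vertex -1.022 2.821 -2.412
vertex -0.677 1.358 -1.733
vertex -1.014 2.292 -3.556
endloop
endfacet

endsolid


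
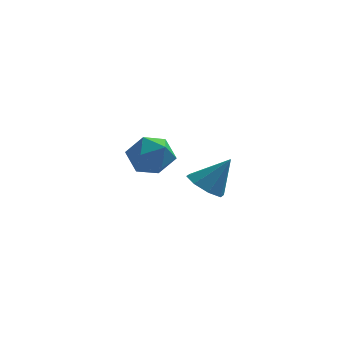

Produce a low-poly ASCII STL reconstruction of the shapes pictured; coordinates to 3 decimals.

solid 
facet normal -0.584 -0.130 -0.801
outer loop
vertex -1.338 -0.666 -2.618
vertex -1.653 -1.193 -2.303
vertex -1.758 -0.512 -2.337
endloop
endfacet
facet normal 0.408 0.906 0.113
outer loop
vertex -1.338 -0.666 -2.618
vertex -1.758 -0.512 -2.337
vertex -0.907 -1.027 -1.277
endloop
endfacet
facet normal -0.582 -0.130 -0.803
outer loop
vertex -1.758 -0.512 -2.337
vertex -1.653 -1.193 -2.303
vertex -2.117 -0.757 -2.037
endloop
endfacet
facet normal -0.139 0.842 0.521
outer loop
vertex -1.758 -0.512 -2.337
vertex -2.117 -0.757 -2.037
vertex -0.907 -1.027 -1.277
endloop
endfacet
facet normal -0.583 -0.131 -0.802
outer loop
vertex -2.117 -0.757 -2.037
vertex -1.653 -1.193 -2.303
vertex -2.204 -1.257 -1.892
endloop
endfacet
facet normal -0.452 0.320 0.833
outer loop
vertex -2.117 -0.757 -2.037
vertex -2.204 -1.257 -1.892
vertex -0.907 -1.027 -1.277
endloop
endfacet
facet normal -0.583 -0.129 -0.802
outer loop
vertex -2.204 -1.257 -1.892
vertex -1.653 -1.193 -2.303
vertex -1.968 -1.72 -1.989
endloop
endfacet
facet normal -0.347 -0.359 0.867
outer loop
vertex -2.204 -1.257 -1.892
vertex -1.968 -1.72 -1.989
vertex -0.907 -1.027 -1.277
endloop
endfacet
facet normal -0.584 -0.129 -0.802
outer loop
vertex -1.968 -1.72 -1.989
vertex -1.653 -1.193 -2.303
vertex -1.548 -1.874 -2.27
endloop
endfacet
facet normal 0.113 -0.791 0.602
outer loop
vertex -1.968 -1.72 -1.989
vertex -1.548 -1.874 -2.27
vertex -0.907 -1.027 -1.277
endloop
endfacet
facet normal -0.584 -0.129 -0.802
outer loop
vertex -1.548 -1.874 -2.27
vertex -1.653 -1.193 -2.303
vertex -1.19 -1.629 -2.57
endloop
endfacet
facet normal 0.659 -0.726 0.194
outer loop
vertex -1.548 -1.874 -2.27
vertex -1.19 -1.629 -2.57
vertex -0.907 -1.027 -1.277
endloop
endfacet
facet normal -0.584 -0.129 -0.802
outer loop
vertex -1.19 -1.629 -2.57
vertex -1.653 -1.193 -2.303
vertex -1.103 -1.128 -2.714
endloop
endfacet
facet normal 0.972 -0.203 -0.118
outer loop
vertex -1.19 -1.629 -2.57
vertex -1.103 -1.128 -2.714
vertex -0.907 -1.027 -1.277
endloop
endfacet
facet normal -0.584 -0.130 -0.802
outer loop
vertex -1.103 -1.128 -2.714
vertex -1.653 -1.193 -2.303
vertex -1.338 -0.666 -2.618
endloop
endfacet
facet normal 0.868 0.473 -0.152
outer loop
vertex -1.103 -1.128 -2.714
vertex -1.338 -0.666 -2.618
vertex -0.907 -1.027 -1.277
endloop
endfacet
facet normal -0.717 0.348 0.604
outer loop
vertex -4.238 2.498 -2.612
vertex -3.669 2.549 -1.966
vertex -3.786 3.222 -2.492
endloop
endfacet
facet normal -0.840 0.537 -0.073
outer loop
vertex -4.238 2.498 -2.612
vertex -3.786 3.222 -2.492
vertex -3.91 2.919 -3.289
endloop
endfacet
facet normal -0.884 -0.059 -0.465
outer loop
vertex -4.238 2.498 -2.612
vertex -3.91 2.919 -3.289
vertex -3.87 2.058 -3.256
endloop
endfacet
facet normal -0.787 -0.616 -0.028
outer loop
vertex -4.238 2.498 -2.612
vertex -3.87 2.058 -3.256
vertex -3.721 1.83 -2.438
endloop
endfacet
facet normal -0.684 -0.365 0.631
outer loop
vertex -4.238 2.498 -2.612
vertex -3.721 1.83 -2.438
vertex -3.669 2.549 -1.966
endloop
endfacet
facet normal -0.278 0.911 -0.303
outer loop
vertex -3.91 2.919 -3.289
vertex -3.786 3.222 -2.492
vertex -3.139 3.23 -3.062
endloop
endfacet
facet normal -0.079 0.605 0.792
outer loop
vertex -3.786 3.222 -2.492
vertex -3.669 2.549 -1.966
vertex -2.99 3.002 -2.244
endloop
endfacet
facet normal -0.026 -0.547 0.837
outer loop
vertex -3.669 2.549 -1.966
vertex -3.721 1.83 -2.438
vertex -2.95 2.141 -2.211
endloop
endfacet
facet normal -0.192 -0.954 -0.231
outer loop
vertex -3.721 1.83 -2.438
vertex -3.87 2.058 -3.256
vertex -3.074 1.838 -3.008
endloop
endfacet
facet normal -0.348 -0.052 -0.936
outer loop
vertex -3.87 2.058 -3.256
vertex -3.91 2.919 -3.289
vertex -3.191 2.511 -3.534
endloop
endfacet
facet normal 0.787 0.616 0.028
outer loop
vertex -2.622 2.562 -2.888
vertex -3.139 3.23 -3.062
vertex -2.99 3.002 -2.244
endloop
endfacet
facet normal 0.884 0.059 0.465
outer loop
vertex -2.622 2.562 -2.888
vertex -2.99 3.002 -2.244
vertex -2.95 2.141 -2.211
endloop
endfacet
facet normal 0.840 -0.537 0.073
outer loop
vertex -2.622 2.562 -2.888
vertex -2.95 2.141 -2.211
vertex -3.074 1.838 -3.008
endloop
endfacet
facet normal 0.717 -0.348 -0.604
outer loop
vertex -2.622 2.562 -2.888
vertex -3.074 1.838 -3.008
vertex -3.191 2.511 -3.534
endloop
endfacet
facet normal 0.684 0.365 -0.631
outer loop
vertex -2.622 2.562 -2.888
vertex -3.191 2.511 -3.534
vertex -3.139 3.23 -3.062
endloop
endfacet
facet normal 0.192 0.954 0.231
outer loop
vertex -2.99 3.002 -2.244
vertex -3.139 3.23 -3.062
vertex -3.786 3.222 -2.492
endloop
endfacet
facet normal 0.348 0.052 0.936
outer loop
vertex -2.95 2.141 -2.211
vertex -2.99 3.002 -2.244
vertex -3.669 2.549 -1.966
endloop
endfacet
facet normal 0.278 -0.911 0.303
outer loop
vertex -3.074 1.838 -3.008
vertex -2.95 2.141 -2.211
vertex -3.721 1.83 -2.438
endloop
endfacet
facet normal 0.079 -0.605 -0.792
outer loop
vertex -3.191 2.511 -3.534
vertex -3.074 1.838 -3.008
vertex -3.87 2.058 -3.256
endloop
endfacet
facet normal 0.026 0.547 -0.837
outer loop
vertex -3.139 3.23 -3.062
vertex -3.191 2.511 -3.534
vertex -3.91 2.919 -3.289
endloop
endfacet

endsolid


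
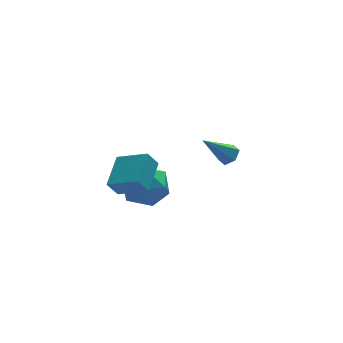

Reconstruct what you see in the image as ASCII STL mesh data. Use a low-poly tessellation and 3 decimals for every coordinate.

solid 
facet normal 0.704 0.014 -0.710
outer loop
vertex 3.717 1.518 -0.589
vertex 3.377 1.163 -0.933
vertex 3.325 1.759 -0.973
endloop
endfacet
facet normal 0.071 0.876 0.477
outer loop
vertex 3.717 1.518 -0.589
vertex 3.325 1.759 -0.973
vertex 2.103 1.137 0.353
endloop
endfacet
facet normal 0.703 0.014 -0.711
outer loop
vertex 3.325 1.759 -0.973
vertex 3.377 1.163 -0.933
vertex 2.984 1.405 -1.317
endloop
endfacet
facet normal -0.605 0.772 -0.195
outer loop
vertex 3.325 1.759 -0.973
vertex 2.984 1.405 -1.317
vertex 2.103 1.137 0.353
endloop
endfacet
facet normal 0.703 0.015 -0.711
outer loop
vertex 2.984 1.405 -1.317
vertex 3.377 1.163 -0.933
vertex 3.037 0.808 -1.277
endloop
endfacet
facet normal -0.872 -0.109 -0.477
outer loop
vertex 2.984 1.405 -1.317
vertex 3.037 0.808 -1.277
vertex 2.103 1.137 0.353
endloop
endfacet
facet normal 0.704 0.014 -0.710
outer loop
vertex 3.037 0.808 -1.277
vertex 3.377 1.163 -0.933
vertex 3.429 0.567 -0.893
endloop
endfacet
facet normal -0.460 -0.884 -0.085
outer loop
vertex 3.037 0.808 -1.277
vertex 3.429 0.567 -0.893
vertex 2.103 1.137 0.353
endloop
endfacet
facet normal 0.704 0.014 -0.710
outer loop
vertex 3.429 0.567 -0.893
vertex 3.377 1.163 -0.933
vertex 3.769 0.921 -0.549
endloop
endfacet
facet normal 0.217 -0.779 0.588
outer loop
vertex 3.429 0.567 -0.893
vertex 3.769 0.921 -0.549
vertex 2.103 1.137 0.353
endloop
endfacet
facet normal 0.704 0.014 -0.710
outer loop
vertex 3.769 0.921 -0.549
vertex 3.377 1.163 -0.933
vertex 3.717 1.518 -0.589
endloop
endfacet
facet normal 0.484 0.100 0.869
outer loop
vertex 3.769 0.921 -0.549
vertex 3.717 1.518 -0.589
vertex 2.103 1.137 0.353
endloop
endfacet
facet normal 0.360 0.374 0.855
outer loop
vertex -1.122 0.231 0.022
vertex -1.171 -0.839 0.511
vertex -0.196 -0.493 -0.051
endloop
endfacet
facet normal 0.603 0.742 0.293
outer loop
vertex -1.122 0.231 0.022
vertex -0.196 -0.493 -0.051
vertex -0.522 0.142 -0.988
endloop
endfacet
facet normal 0.041 0.997 -0.064
outer loop
vertex -1.122 0.231 0.022
vertex -0.522 0.142 -0.988
vertex -1.698 0.189 -1.004
endloop
endfacet
facet normal -0.550 0.788 0.277
outer loop
vertex -1.122 0.231 0.022
vertex -1.698 0.189 -1.004
vertex -2.1 -0.417 -0.078
endloop
endfacet
facet normal -0.353 0.402 0.845
outer loop
vertex -1.122 0.231 0.022
vertex -2.1 -0.417 -0.078
vertex -1.171 -0.839 0.511
endloop
endfacet
facet normal 0.948 0.287 -0.135
outer loop
vertex -0.522 0.142 -0.988
vertex -0.196 -0.493 -0.051
vertex -0.2 -0.983 -1.122
endloop
endfacet
facet normal 0.555 -0.308 0.773
outer loop
vertex -0.196 -0.493 -0.051
vertex -1.171 -0.839 0.511
vertex -0.602 -1.589 -0.196
endloop
endfacet
facet normal -0.599 -0.262 0.757
outer loop
vertex -1.171 -0.839 0.511
vertex -2.1 -0.417 -0.078
vertex -1.778 -1.542 -0.212
endloop
endfacet
facet normal -0.918 0.362 -0.162
outer loop
vertex -2.1 -0.417 -0.078
vertex -1.698 0.189 -1.004
vertex -2.104 -0.907 -1.149
endloop
endfacet
facet normal 0.038 0.700 -0.713
outer loop
vertex -1.698 0.189 -1.004
vertex -0.522 0.142 -0.988
vertex -1.129 -0.561 -1.711
endloop
endfacet
facet normal 0.550 -0.788 -0.277
outer loop
vertex -1.178 -1.631 -1.222
vertex -0.2 -0.983 -1.122
vertex -0.602 -1.589 -0.196
endloop
endfacet
facet normal -0.041 -0.997 0.064
outer loop
vertex -1.178 -1.631 -1.222
vertex -0.602 -1.589 -0.196
vertex -1.778 -1.542 -0.212
endloop
endfacet
facet normal -0.603 -0.742 -0.293
outer loop
vertex -1.178 -1.631 -1.222
vertex -1.778 -1.542 -0.212
vertex -2.104 -0.907 -1.149
endloop
endfacet
facet normal -0.360 -0.374 -0.855
outer loop
vertex -1.178 -1.631 -1.222
vertex -2.104 -0.907 -1.149
vertex -1.129 -0.561 -1.711
endloop
endfacet
facet normal 0.353 -0.402 -0.845
outer loop
vertex -1.178 -1.631 -1.222
vertex -1.129 -0.561 -1.711
vertex -0.2 -0.983 -1.122
endloop
endfacet
facet normal 0.918 -0.362 0.162
outer loop
vertex -0.602 -1.589 -0.196
vertex -0.2 -0.983 -1.122
vertex -0.196 -0.493 -0.051
endloop
endfacet
facet normal -0.038 -0.700 0.713
outer loop
vertex -1.778 -1.542 -0.212
vertex -0.602 -1.589 -0.196
vertex -1.171 -0.839 0.511
endloop
endfacet
facet normal -0.948 -0.287 0.135
outer loop
vertex -2.104 -0.907 -1.149
vertex -1.778 -1.542 -0.212
vertex -2.1 -0.417 -0.078
endloop
endfacet
facet normal -0.555 0.308 -0.773
outer loop
vertex -1.129 -0.561 -1.711
vertex -2.104 -0.907 -1.149
vertex -1.698 0.189 -1.004
endloop
endfacet
facet normal 0.599 0.262 -0.757
outer loop
vertex -0.2 -0.983 -1.122
vertex -1.129 -0.561 -1.711
vertex -0.522 0.142 -0.988
endloop
endfacet
facet normal -0.657 0.640 -0.398
outer loop
vertex -3.347 -2.164 1.036
vertex -2.472 -0.868 1.675
vertex -2.86 -2.126 0.292
endloop
endfacet
facet normal -0.518 -0.767 -0.378
outer loop
vertex -1.848 -3.112 0.905
vertex -3.347 -2.164 1.036
vertex -2.86 -2.126 0.292
endloop
endfacet
facet normal -0.657 0.640 -0.398
outer loop
vertex -2.86 -2.126 0.292
vertex -2.472 -0.868 1.675
vertex -1.985 -0.83 0.931
endloop
endfacet
facet normal 0.548 0.042 -0.836
outer loop
vertex -1.985 -0.83 0.931
vertex -1.848 -3.112 0.905
vertex -2.86 -2.126 0.292
endloop
endfacet
facet normal -0.548 -0.042 0.836
outer loop
vertex -3.347 -2.164 1.036
vertex -1.46 -1.854 2.288
vertex -2.472 -0.868 1.675
endloop
endfacet
facet normal -0.518 -0.767 -0.378
outer loop
vertex -2.335 -3.15 1.649
vertex -3.347 -2.164 1.036
vertex -1.848 -3.112 0.905
endloop
endfacet
facet normal -0.548 -0.042 0.836
outer loop
vertex -2.335 -3.15 1.649
vertex -1.46 -1.854 2.288
vertex -3.347 -2.164 1.036
endloop
endfacet
facet normal 0.518 0.767 0.378
outer loop
vertex -2.472 -0.868 1.675
vertex -1.46 -1.854 2.288
vertex -1.985 -0.83 0.931
endloop
endfacet
facet normal 0.548 0.042 -0.836
outer loop
vertex -0.973 -1.816 1.544
vertex -1.848 -3.112 0.905
vertex -1.985 -0.83 0.931
endloop
endfacet
facet normal 0.518 0.767 0.378
outer loop
vertex -1.985 -0.83 0.931
vertex -1.46 -1.854 2.288
vertex -0.973 -1.816 1.544
endloop
endfacet
facet normal 0.657 -0.640 0.398
outer loop
vertex -0.973 -1.816 1.544
vertex -2.335 -3.15 1.649
vertex -1.848 -3.112 0.905
endloop
endfacet
facet normal 0.657 -0.640 0.398
outer loop
vertex -1.46 -1.854 2.288
vertex -2.335 -3.15 1.649
vertex -0.973 -1.816 1.544
endloop
endfacet

endsolid


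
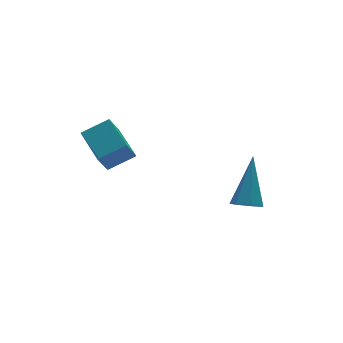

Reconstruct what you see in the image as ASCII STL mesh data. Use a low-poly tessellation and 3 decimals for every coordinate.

solid 
facet normal -0.404 -0.501 -0.766
outer loop
vertex 2.881 1.376 -3.613
vertex 2.305 1.51 -3.397
vertex 2.66 1.84 -3.8
endloop
endfacet
facet normal 0.897 0.293 -0.331
outer loop
vertex 2.881 1.376 -3.613
vertex 2.66 1.84 -3.8
vertex 3.175 2.59 -1.743
endloop
endfacet
facet normal -0.403 -0.501 -0.766
outer loop
vertex 2.66 1.84 -3.8
vertex 2.305 1.51 -3.397
vertex 2.171 2.055 -3.683
endloop
endfacet
facet normal 0.290 0.873 -0.391
outer loop
vertex 2.66 1.84 -3.8
vertex 2.171 2.055 -3.683
vertex 3.175 2.59 -1.743
endloop
endfacet
facet normal -0.403 -0.501 -0.766
outer loop
vertex 2.171 2.055 -3.683
vertex 2.305 1.51 -3.397
vertex 1.783 1.86 -3.351
endloop
endfacet
facet normal -0.456 0.890 -0.010
outer loop
vertex 2.171 2.055 -3.683
vertex 1.783 1.86 -3.351
vertex 3.175 2.59 -1.743
endloop
endfacet
facet normal -0.403 -0.500 -0.766
outer loop
vertex 1.783 1.86 -3.351
vertex 2.305 1.51 -3.397
vertex 1.788 1.401 -3.054
endloop
endfacet
facet normal -0.783 0.332 0.527
outer loop
vertex 1.783 1.86 -3.351
vertex 1.788 1.401 -3.054
vertex 3.175 2.59 -1.743
endloop
endfacet
facet normal -0.404 -0.499 -0.767
outer loop
vertex 1.788 1.401 -3.054
vertex 2.305 1.51 -3.397
vertex 2.182 1.024 -3.016
endloop
endfacet
facet normal -0.442 -0.380 0.812
outer loop
vertex 1.788 1.401 -3.054
vertex 2.182 1.024 -3.016
vertex 3.175 2.59 -1.743
endloop
endfacet
facet normal -0.403 -0.499 -0.767
outer loop
vertex 2.182 1.024 -3.016
vertex 2.305 1.51 -3.397
vertex 2.668 1.013 -3.264
endloop
endfacet
facet normal 0.307 -0.710 0.634
outer loop
vertex 2.182 1.024 -3.016
vertex 2.668 1.013 -3.264
vertex 3.175 2.59 -1.743
endloop
endfacet
facet normal -0.404 -0.500 -0.766
outer loop
vertex 2.668 1.013 -3.264
vertex 2.305 1.51 -3.397
vertex 2.881 1.376 -3.613
endloop
endfacet
facet normal 0.903 -0.410 0.124
outer loop
vertex 2.668 1.013 -3.264
vertex 2.881 1.376 -3.613
vertex 3.175 2.59 -1.743
endloop
endfacet
facet normal -0.477 -0.265 0.838
outer loop
vertex -1.733 2.966 0.315
vertex -1.673 4.385 0.798
vertex -2.752 3.183 -0.196
endloop
endfacet
facet normal -0.040 -0.946 -0.322
outer loop
vertex -2.227 3.475 -1.118
vertex -1.733 2.966 0.315
vertex -2.752 3.183 -0.196
endloop
endfacet
facet normal -0.477 -0.265 0.838
outer loop
vertex -2.752 3.183 -0.196
vertex -1.673 4.385 0.798
vertex -2.691 4.602 0.287
endloop
endfacet
facet normal -0.878 0.188 -0.440
outer loop
vertex -2.691 4.602 0.287
vertex -2.227 3.475 -1.118
vertex -2.752 3.183 -0.196
endloop
endfacet
facet normal 0.878 -0.187 0.441
outer loop
vertex -1.733 2.966 0.315
vertex -1.148 4.677 -0.124
vertex -1.673 4.385 0.798
endloop
endfacet
facet normal -0.040 -0.946 -0.322
outer loop
vertex -1.209 3.258 -0.607
vertex -1.733 2.966 0.315
vertex -2.227 3.475 -1.118
endloop
endfacet
facet normal 0.878 -0.187 0.440
outer loop
vertex -1.209 3.258 -0.607
vertex -1.148 4.677 -0.124
vertex -1.733 2.966 0.315
endloop
endfacet
facet normal 0.040 0.946 0.322
outer loop
vertex -1.673 4.385 0.798
vertex -1.148 4.677 -0.124
vertex -2.691 4.602 0.287
endloop
endfacet
facet normal -0.878 0.187 -0.440
outer loop
vertex -2.167 4.894 -0.635
vertex -2.227 3.475 -1.118
vertex -2.691 4.602 0.287
endloop
endfacet
facet normal 0.040 0.946 0.322
outer loop
vertex -2.691 4.602 0.287
vertex -1.148 4.677 -0.124
vertex -2.167 4.894 -0.635
endloop
endfacet
facet normal 0.477 0.265 -0.838
outer loop
vertex -2.167 4.894 -0.635
vertex -1.209 3.258 -0.607
vertex -2.227 3.475 -1.118
endloop
endfacet
facet normal 0.477 0.265 -0.838
outer loop
vertex -1.148 4.677 -0.124
vertex -1.209 3.258 -0.607
vertex -2.167 4.894 -0.635
endloop
endfacet

endsolid


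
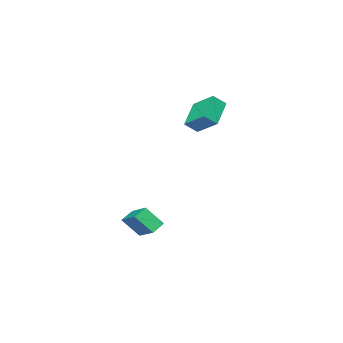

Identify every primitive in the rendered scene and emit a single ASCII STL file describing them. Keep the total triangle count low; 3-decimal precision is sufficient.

solid 
facet normal -0.667 0.364 -0.650
outer loop
vertex -2.577 -2.069 3.515
vertex -2.885 -0.657 4.621
vertex -1.248 -1.126 2.681
endloop
endfacet
facet normal 0.169 -0.776 -0.608
outer loop
vertex -0.595 -1.483 3.319
vertex -2.577 -2.069 3.515
vertex -1.248 -1.126 2.681
endloop
endfacet
facet normal -0.667 0.364 -0.650
outer loop
vertex -1.248 -1.126 2.681
vertex -2.885 -0.657 4.621
vertex -1.557 0.286 3.788
endloop
endfacet
facet normal 0.726 0.516 -0.455
outer loop
vertex -1.557 0.286 3.788
vertex -0.595 -1.483 3.319
vertex -1.248 -1.126 2.681
endloop
endfacet
facet normal -0.726 -0.515 0.455
outer loop
vertex -2.577 -2.069 3.515
vertex -2.232 -1.014 5.259
vertex -2.885 -0.657 4.621
endloop
endfacet
facet normal 0.169 -0.776 -0.608
outer loop
vertex -1.923 -2.426 4.152
vertex -2.577 -2.069 3.515
vertex -0.595 -1.483 3.319
endloop
endfacet
facet normal -0.725 -0.516 0.456
outer loop
vertex -1.923 -2.426 4.152
vertex -2.232 -1.014 5.259
vertex -2.577 -2.069 3.515
endloop
endfacet
facet normal -0.170 0.776 0.608
outer loop
vertex -2.885 -0.657 4.621
vertex -2.232 -1.014 5.259
vertex -1.557 0.286 3.788
endloop
endfacet
facet normal 0.726 0.515 -0.456
outer loop
vertex -0.903 -0.071 4.425
vertex -0.595 -1.483 3.319
vertex -1.557 0.286 3.788
endloop
endfacet
facet normal -0.169 0.776 0.608
outer loop
vertex -1.557 0.286 3.788
vertex -2.232 -1.014 5.259
vertex -0.903 -0.071 4.425
endloop
endfacet
facet normal 0.667 -0.364 0.650
outer loop
vertex -0.903 -0.071 4.425
vertex -1.923 -2.426 4.152
vertex -0.595 -1.483 3.319
endloop
endfacet
facet normal 0.667 -0.364 0.650
outer loop
vertex -2.232 -1.014 5.259
vertex -1.923 -2.426 4.152
vertex -0.903 -0.071 4.425
endloop
endfacet
facet normal -0.896 -0.133 0.423
outer loop
vertex 2.871 -1.602 -2.543
vertex 3.169 0.105 -1.374
vertex 2.245 -0.766 -3.605
endloop
endfacet
facet normal -0.142 -0.817 -0.559
outer loop
vertex 3.051 -0.645 -3.986
vertex 2.871 -1.602 -2.543
vertex 2.245 -0.766 -3.605
endloop
endfacet
facet normal -0.896 -0.134 0.423
outer loop
vertex 2.245 -0.766 -3.605
vertex 3.169 0.105 -1.374
vertex 2.542 0.942 -2.436
endloop
endfacet
facet normal -0.421 0.561 -0.713
outer loop
vertex 2.542 0.942 -2.436
vertex 3.051 -0.645 -3.986
vertex 2.245 -0.766 -3.605
endloop
endfacet
facet normal 0.421 -0.561 0.712
outer loop
vertex 2.871 -1.602 -2.543
vertex 3.975 0.226 -1.755
vertex 3.169 0.105 -1.374
endloop
endfacet
facet normal -0.143 -0.817 -0.559
outer loop
vertex 3.678 -1.482 -2.924
vertex 2.871 -1.602 -2.543
vertex 3.051 -0.645 -3.986
endloop
endfacet
facet normal 0.420 -0.561 0.713
outer loop
vertex 3.678 -1.482 -2.924
vertex 3.975 0.226 -1.755
vertex 2.871 -1.602 -2.543
endloop
endfacet
facet normal 0.142 0.816 0.560
outer loop
vertex 3.169 0.105 -1.374
vertex 3.975 0.226 -1.755
vertex 2.542 0.942 -2.436
endloop
endfacet
facet normal -0.420 0.562 -0.713
outer loop
vertex 3.349 1.062 -2.817
vertex 3.051 -0.645 -3.986
vertex 2.542 0.942 -2.436
endloop
endfacet
facet normal 0.142 0.817 0.559
outer loop
vertex 2.542 0.942 -2.436
vertex 3.975 0.226 -1.755
vertex 3.349 1.062 -2.817
endloop
endfacet
facet normal 0.896 0.134 -0.424
outer loop
vertex 3.349 1.062 -2.817
vertex 3.678 -1.482 -2.924
vertex 3.051 -0.645 -3.986
endloop
endfacet
facet normal 0.896 0.134 -0.423
outer loop
vertex 3.975 0.226 -1.755
vertex 3.678 -1.482 -2.924
vertex 3.349 1.062 -2.817
endloop
endfacet

endsolid


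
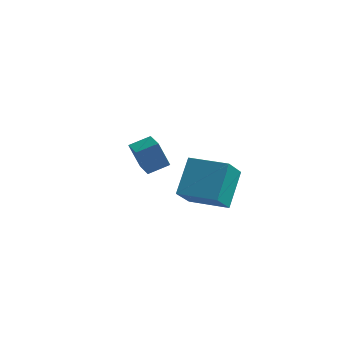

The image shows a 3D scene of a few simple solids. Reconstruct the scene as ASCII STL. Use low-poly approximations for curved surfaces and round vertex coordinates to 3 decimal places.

solid 
facet normal -0.610 -0.713 -0.346
outer loop
vertex -2.152 -0.24 -1.297
vertex -2.993 0.511 -1.362
vertex -1.734 0.102 -2.739
endloop
endfacet
facet normal 0.745 -0.665 0.058
outer loop
vertex -1.027 0.929 -2.338
vertex -2.152 -0.24 -1.297
vertex -1.734 0.102 -2.739
endloop
endfacet
facet normal -0.610 -0.713 -0.346
outer loop
vertex -1.734 0.102 -2.739
vertex -2.993 0.511 -1.362
vertex -2.575 0.853 -2.804
endloop
endfacet
facet normal 0.271 0.222 -0.937
outer loop
vertex -2.575 0.853 -2.804
vertex -1.027 0.929 -2.338
vertex -1.734 0.102 -2.739
endloop
endfacet
facet normal -0.271 -0.222 0.937
outer loop
vertex -2.152 -0.24 -1.297
vertex -2.286 1.338 -0.961
vertex -2.993 0.511 -1.362
endloop
endfacet
facet normal 0.745 -0.665 0.058
outer loop
vertex -1.445 0.587 -0.896
vertex -2.152 -0.24 -1.297
vertex -1.027 0.929 -2.338
endloop
endfacet
facet normal -0.271 -0.222 0.937
outer loop
vertex -1.445 0.587 -0.896
vertex -2.286 1.338 -0.961
vertex -2.152 -0.24 -1.297
endloop
endfacet
facet normal -0.745 0.665 -0.058
outer loop
vertex -2.993 0.511 -1.362
vertex -2.286 1.338 -0.961
vertex -2.575 0.853 -2.804
endloop
endfacet
facet normal 0.271 0.222 -0.937
outer loop
vertex -1.868 1.68 -2.403
vertex -1.027 0.929 -2.338
vertex -2.575 0.853 -2.804
endloop
endfacet
facet normal -0.745 0.665 -0.058
outer loop
vertex -2.575 0.853 -2.804
vertex -2.286 1.338 -0.961
vertex -1.868 1.68 -2.403
endloop
endfacet
facet normal 0.610 0.713 0.346
outer loop
vertex -1.868 1.68 -2.403
vertex -1.445 0.587 -0.896
vertex -1.027 0.929 -2.338
endloop
endfacet
facet normal 0.610 0.713 0.346
outer loop
vertex -2.286 1.338 -0.961
vertex -1.445 0.587 -0.896
vertex -1.868 1.68 -2.403
endloop
endfacet
facet normal -0.997 -0.078 -0.025
outer loop
vertex 2.524 -4.921 -0.409
vertex 2.382 -3.588 1.103
vertex 2.454 -3.657 -1.529
endloop
endfacet
facet normal 0.070 -0.659 -0.749
outer loop
vertex 4.318 -3.512 -1.483
vertex 2.524 -4.921 -0.409
vertex 2.454 -3.657 -1.529
endloop
endfacet
facet normal -0.997 -0.078 -0.025
outer loop
vertex 2.454 -3.657 -1.529
vertex 2.382 -3.588 1.103
vertex 2.312 -2.325 -0.018
endloop
endfacet
facet normal -0.042 0.748 -0.663
outer loop
vertex 2.312 -2.325 -0.018
vertex 4.318 -3.512 -1.483
vertex 2.454 -3.657 -1.529
endloop
endfacet
facet normal 0.042 -0.748 0.663
outer loop
vertex 2.524 -4.921 -0.409
vertex 4.246 -3.443 1.149
vertex 2.382 -3.588 1.103
endloop
endfacet
facet normal 0.071 -0.660 -0.748
outer loop
vertex 4.388 -4.775 -0.362
vertex 2.524 -4.921 -0.409
vertex 4.318 -3.512 -1.483
endloop
endfacet
facet normal 0.042 -0.748 0.663
outer loop
vertex 4.388 -4.775 -0.362
vertex 4.246 -3.443 1.149
vertex 2.524 -4.921 -0.409
endloop
endfacet
facet normal -0.070 0.660 0.748
outer loop
vertex 2.382 -3.588 1.103
vertex 4.246 -3.443 1.149
vertex 2.312 -2.325 -0.018
endloop
endfacet
facet normal -0.042 0.748 -0.663
outer loop
vertex 4.176 -2.179 0.029
vertex 4.318 -3.512 -1.483
vertex 2.312 -2.325 -0.018
endloop
endfacet
facet normal -0.071 0.659 0.749
outer loop
vertex 2.312 -2.325 -0.018
vertex 4.246 -3.443 1.149
vertex 4.176 -2.179 0.029
endloop
endfacet
facet normal 0.997 0.078 0.025
outer loop
vertex 4.176 -2.179 0.029
vertex 4.388 -4.775 -0.362
vertex 4.318 -3.512 -1.483
endloop
endfacet
facet normal 0.997 0.078 0.025
outer loop
vertex 4.246 -3.443 1.149
vertex 4.388 -4.775 -0.362
vertex 4.176 -2.179 0.029
endloop
endfacet

endsolid


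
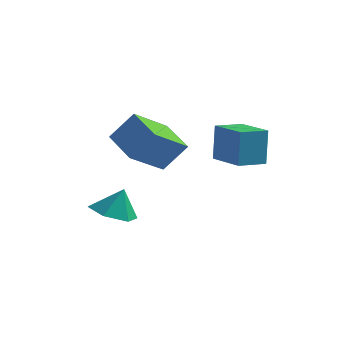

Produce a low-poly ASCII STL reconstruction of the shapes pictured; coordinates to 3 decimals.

solid 
facet normal -0.798 0.498 0.341
outer loop
vertex -2.429 -1.917 1.123
vertex -1.579 -1.406 2.366
vertex -1.844 -0.233 0.032
endloop
endfacet
facet normal -0.535 -0.321 -0.782
outer loop
vertex -0.401 -1.134 -0.586
vertex -2.429 -1.917 1.123
vertex -1.844 -0.233 0.032
endloop
endfacet
facet normal -0.798 0.498 0.341
outer loop
vertex -1.844 -0.233 0.032
vertex -1.579 -1.406 2.366
vertex -0.994 0.278 1.275
endloop
endfacet
facet normal 0.279 0.806 -0.522
outer loop
vertex -0.994 0.278 1.275
vertex -0.401 -1.134 -0.586
vertex -1.844 -0.233 0.032
endloop
endfacet
facet normal -0.279 -0.806 0.522
outer loop
vertex -2.429 -1.917 1.123
vertex -0.136 -2.307 1.748
vertex -1.579 -1.406 2.366
endloop
endfacet
facet normal -0.535 -0.321 -0.782
outer loop
vertex -0.986 -2.818 0.505
vertex -2.429 -1.917 1.123
vertex -0.401 -1.134 -0.586
endloop
endfacet
facet normal -0.279 -0.806 0.522
outer loop
vertex -0.986 -2.818 0.505
vertex -0.136 -2.307 1.748
vertex -2.429 -1.917 1.123
endloop
endfacet
facet normal 0.535 0.321 0.782
outer loop
vertex -1.579 -1.406 2.366
vertex -0.136 -2.307 1.748
vertex -0.994 0.278 1.275
endloop
endfacet
facet normal 0.279 0.806 -0.522
outer loop
vertex 0.449 -0.623 0.657
vertex -0.401 -1.134 -0.586
vertex -0.994 0.278 1.275
endloop
endfacet
facet normal 0.535 0.321 0.782
outer loop
vertex -0.994 0.278 1.275
vertex -0.136 -2.307 1.748
vertex 0.449 -0.623 0.657
endloop
endfacet
facet normal 0.798 -0.498 -0.341
outer loop
vertex 0.449 -0.623 0.657
vertex -0.986 -2.818 0.505
vertex -0.401 -1.134 -0.586
endloop
endfacet
facet normal 0.798 -0.498 -0.341
outer loop
vertex -0.136 -2.307 1.748
vertex -0.986 -2.818 0.505
vertex 0.449 -0.623 0.657
endloop
endfacet
facet normal -0.862 0.497 -0.099
outer loop
vertex 0.808 1.036 1.354
vertex 1.486 2.182 1.204
vertex 0.859 0.778 -0.386
endloop
endfacet
facet normal -0.506 -0.855 0.112
outer loop
vertex 2.454 -0.142 -0.204
vertex 0.808 1.036 1.354
vertex 0.859 0.778 -0.386
endloop
endfacet
facet normal -0.862 0.497 -0.099
outer loop
vertex 0.859 0.778 -0.386
vertex 1.486 2.182 1.204
vertex 1.537 1.924 -0.537
endloop
endfacet
facet normal 0.028 -0.147 -0.989
outer loop
vertex 1.537 1.924 -0.537
vertex 2.454 -0.142 -0.204
vertex 0.859 0.778 -0.386
endloop
endfacet
facet normal -0.028 0.146 0.989
outer loop
vertex 0.808 1.036 1.354
vertex 3.081 1.262 1.386
vertex 1.486 2.182 1.204
endloop
endfacet
facet normal -0.506 -0.855 0.112
outer loop
vertex 2.403 0.116 1.537
vertex 0.808 1.036 1.354
vertex 2.454 -0.142 -0.204
endloop
endfacet
facet normal -0.029 0.147 0.989
outer loop
vertex 2.403 0.116 1.537
vertex 3.081 1.262 1.386
vertex 0.808 1.036 1.354
endloop
endfacet
facet normal 0.506 0.855 -0.112
outer loop
vertex 1.486 2.182 1.204
vertex 3.081 1.262 1.386
vertex 1.537 1.924 -0.537
endloop
endfacet
facet normal 0.029 -0.147 -0.989
outer loop
vertex 3.132 1.004 -0.354
vertex 2.454 -0.142 -0.204
vertex 1.537 1.924 -0.537
endloop
endfacet
facet normal 0.506 0.855 -0.112
outer loop
vertex 1.537 1.924 -0.537
vertex 3.081 1.262 1.386
vertex 3.132 1.004 -0.354
endloop
endfacet
facet normal 0.862 -0.497 0.099
outer loop
vertex 3.132 1.004 -0.354
vertex 2.403 0.116 1.537
vertex 2.454 -0.142 -0.204
endloop
endfacet
facet normal 0.862 -0.497 0.099
outer loop
vertex 3.081 1.262 1.386
vertex 2.403 0.116 1.537
vertex 3.132 1.004 -0.354
endloop
endfacet
facet normal -0.265 -0.245 -0.933
outer loop
vertex -1.846 -0.706 -3.755
vertex -2.66 -1.316 -3.364
vertex -2.829 -0.264 -3.592
endloop
endfacet
facet normal 0.432 0.863 0.263
outer loop
vertex -1.846 -0.706 -3.755
vertex -2.829 -0.264 -3.592
vertex -2.3 -0.984 -2.096
endloop
endfacet
facet normal -0.265 -0.245 -0.933
outer loop
vertex -2.829 -0.264 -3.592
vertex -2.66 -1.316 -3.364
vertex -3.643 -0.874 -3.201
endloop
endfacet
facet normal -0.350 0.790 0.504
outer loop
vertex -2.829 -0.264 -3.592
vertex -3.643 -0.874 -3.201
vertex -2.3 -0.984 -2.096
endloop
endfacet
facet normal -0.265 -0.245 -0.933
outer loop
vertex -3.643 -0.874 -3.201
vertex -2.66 -1.316 -3.364
vertex -3.474 -1.926 -2.973
endloop
endfacet
facet normal -0.631 0.066 0.773
outer loop
vertex -3.643 -0.874 -3.201
vertex -3.474 -1.926 -2.973
vertex -2.3 -0.984 -2.096
endloop
endfacet
facet normal -0.265 -0.244 -0.933
outer loop
vertex -3.474 -1.926 -2.973
vertex -2.66 -1.316 -3.364
vertex -2.492 -2.369 -3.136
endloop
endfacet
facet normal -0.130 -0.584 0.801
outer loop
vertex -3.474 -1.926 -2.973
vertex -2.492 -2.369 -3.136
vertex -2.3 -0.984 -2.096
endloop
endfacet
facet normal -0.265 -0.244 -0.933
outer loop
vertex -2.492 -2.369 -3.136
vertex -2.66 -1.316 -3.364
vertex -1.677 -1.759 -3.527
endloop
endfacet
facet normal 0.652 -0.511 0.561
outer loop
vertex -2.492 -2.369 -3.136
vertex -1.677 -1.759 -3.527
vertex -2.3 -0.984 -2.096
endloop
endfacet
facet normal -0.265 -0.244 -0.933
outer loop
vertex -1.677 -1.759 -3.527
vertex -2.66 -1.316 -3.364
vertex -1.846 -0.706 -3.755
endloop
endfacet
facet normal 0.933 0.213 0.291
outer loop
vertex -1.677 -1.759 -3.527
vertex -1.846 -0.706 -3.755
vertex -2.3 -0.984 -2.096
endloop
endfacet

endsolid


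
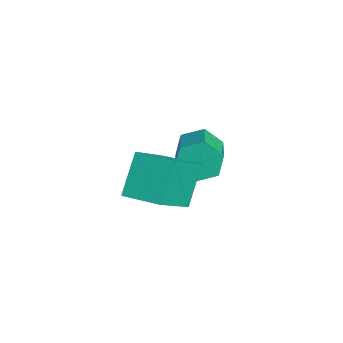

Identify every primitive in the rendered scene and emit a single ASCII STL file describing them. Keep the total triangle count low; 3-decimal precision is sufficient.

solid 
facet normal -0.561 0.540 -0.627
outer loop
vertex 0.876 2.19 -2.584
vertex 1.533 2.916 -2.546
vertex 1.483 1.691 -3.557
endloop
endfacet
facet normal -0.671 -0.741 -0.038
outer loop
vertex 2.487 0.724 -2.434
vertex 0.876 2.19 -2.584
vertex 1.483 1.691 -3.557
endloop
endfacet
facet normal -0.561 0.540 -0.627
outer loop
vertex 1.483 1.691 -3.557
vertex 1.533 2.916 -2.546
vertex 2.14 2.418 -3.518
endloop
endfacet
facet normal 0.487 -0.398 -0.778
outer loop
vertex 2.14 2.418 -3.518
vertex 2.487 0.724 -2.434
vertex 1.483 1.691 -3.557
endloop
endfacet
facet normal -0.486 0.399 0.778
outer loop
vertex 0.876 2.19 -2.584
vertex 2.537 1.949 -1.423
vertex 1.533 2.916 -2.546
endloop
endfacet
facet normal -0.671 -0.741 -0.039
outer loop
vertex 1.88 1.222 -1.462
vertex 0.876 2.19 -2.584
vertex 2.487 0.724 -2.434
endloop
endfacet
facet normal -0.486 0.398 0.778
outer loop
vertex 1.88 1.222 -1.462
vertex 2.537 1.949 -1.423
vertex 0.876 2.19 -2.584
endloop
endfacet
facet normal 0.670 0.741 0.039
outer loop
vertex 1.533 2.916 -2.546
vertex 2.537 1.949 -1.423
vertex 2.14 2.418 -3.518
endloop
endfacet
facet normal 0.485 -0.399 -0.778
outer loop
vertex 3.144 1.45 -2.396
vertex 2.487 0.724 -2.434
vertex 2.14 2.418 -3.518
endloop
endfacet
facet normal 0.671 0.741 0.039
outer loop
vertex 2.14 2.418 -3.518
vertex 2.537 1.949 -1.423
vertex 3.144 1.45 -2.396
endloop
endfacet
facet normal 0.561 -0.540 0.627
outer loop
vertex 3.144 1.45 -2.396
vertex 1.88 1.222 -1.462
vertex 2.487 0.724 -2.434
endloop
endfacet
facet normal 0.561 -0.541 0.627
outer loop
vertex 2.537 1.949 -1.423
vertex 1.88 1.222 -1.462
vertex 3.144 1.45 -2.396
endloop
endfacet
facet normal -0.879 0.265 -0.397
outer loop
vertex -0.242 3.879 -4.022
vertex -0.532 3.483 -3.644
vertex -0.437 4.068 -3.464
endloop
endfacet
facet normal 0.359 0.915 -0.184
outer loop
vertex -0.242 3.879 -4.022
vertex -0.437 4.068 -3.464
vertex 1.103 3.474 -3.414
endloop
endfacet
facet normal 0.359 0.915 -0.184
outer loop
vertex 1.103 3.474 -3.414
vertex -0.437 4.068 -3.464
vertex 0.907 3.663 -2.856
endloop
endfacet
facet normal 0.878 -0.265 0.398
outer loop
vertex 1.103 3.474 -3.414
vertex 0.907 3.663 -2.856
vertex 0.812 3.077 -3.036
endloop
endfacet
facet normal -0.879 0.265 -0.397
outer loop
vertex -0.437 4.068 -3.464
vertex -0.532 3.483 -3.644
vertex -0.727 3.672 -3.087
endloop
endfacet
facet normal -0.093 0.721 0.686
outer loop
vertex -0.437 4.068 -3.464
vertex -0.727 3.672 -3.087
vertex 0.907 3.663 -2.856
endloop
endfacet
facet normal -0.093 0.721 0.687
outer loop
vertex 0.907 3.663 -2.856
vertex -0.727 3.672 -3.087
vertex 0.617 3.266 -2.479
endloop
endfacet
facet normal 0.879 -0.265 0.397
outer loop
vertex 0.907 3.663 -2.856
vertex 0.617 3.266 -2.479
vertex 0.812 3.077 -3.036
endloop
endfacet
facet normal -0.878 0.265 -0.398
outer loop
vertex -0.727 3.672 -3.087
vertex -0.532 3.483 -3.644
vertex -0.823 3.086 -3.266
endloop
endfacet
facet normal -0.452 -0.192 0.871
outer loop
vertex -0.727 3.672 -3.087
vertex -0.823 3.086 -3.266
vertex 0.617 3.266 -2.479
endloop
endfacet
facet normal -0.452 -0.193 0.871
outer loop
vertex 0.617 3.266 -2.479
vertex -0.823 3.086 -3.266
vertex 0.522 2.681 -2.658
endloop
endfacet
facet normal 0.879 -0.264 0.397
outer loop
vertex 0.617 3.266 -2.479
vertex 0.522 2.681 -2.658
vertex 0.812 3.077 -3.036
endloop
endfacet
facet normal -0.878 0.265 -0.398
outer loop
vertex -0.823 3.086 -3.266
vertex -0.532 3.483 -3.644
vertex -0.627 2.897 -3.824
endloop
endfacet
facet normal -0.359 -0.915 0.184
outer loop
vertex -0.823 3.086 -3.266
vertex -0.627 2.897 -3.824
vertex 0.522 2.681 -2.658
endloop
endfacet
facet normal -0.359 -0.915 0.184
outer loop
vertex 0.522 2.681 -2.658
vertex -0.627 2.897 -3.824
vertex 0.717 2.492 -3.216
endloop
endfacet
facet normal 0.879 -0.265 0.397
outer loop
vertex 0.522 2.681 -2.658
vertex 0.717 2.492 -3.216
vertex 0.812 3.077 -3.036
endloop
endfacet
facet normal -0.879 0.265 -0.397
outer loop
vertex -0.627 2.897 -3.824
vertex -0.532 3.483 -3.644
vertex -0.337 3.294 -4.201
endloop
endfacet
facet normal 0.094 -0.721 -0.687
outer loop
vertex -0.627 2.897 -3.824
vertex -0.337 3.294 -4.201
vertex 0.717 2.492 -3.216
endloop
endfacet
facet normal 0.093 -0.721 -0.686
outer loop
vertex 0.717 2.492 -3.216
vertex -0.337 3.294 -4.201
vertex 1.007 2.888 -3.593
endloop
endfacet
facet normal 0.879 -0.265 0.397
outer loop
vertex 0.717 2.492 -3.216
vertex 1.007 2.888 -3.593
vertex 0.812 3.077 -3.036
endloop
endfacet
facet normal -0.879 0.264 -0.397
outer loop
vertex -0.337 3.294 -4.201
vertex -0.532 3.483 -3.644
vertex -0.242 3.879 -4.022
endloop
endfacet
facet normal 0.452 0.193 -0.871
outer loop
vertex -0.337 3.294 -4.201
vertex -0.242 3.879 -4.022
vertex 1.007 2.888 -3.593
endloop
endfacet
facet normal 0.452 0.192 -0.871
outer loop
vertex 1.007 2.888 -3.593
vertex -0.242 3.879 -4.022
vertex 1.103 3.474 -3.414
endloop
endfacet
facet normal 0.878 -0.265 0.398
outer loop
vertex 1.007 2.888 -3.593
vertex 1.103 3.474 -3.414
vertex 0.812 3.077 -3.036
endloop
endfacet

endsolid


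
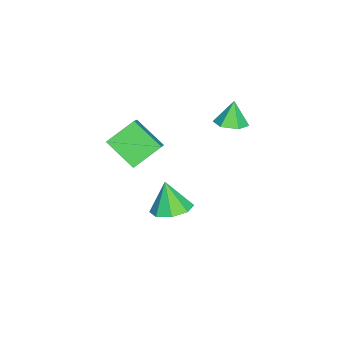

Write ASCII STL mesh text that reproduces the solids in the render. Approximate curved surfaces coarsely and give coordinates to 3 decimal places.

solid 
facet normal 0.251 0.270 -0.930
outer loop
vertex -0.874 0.688 -2.492
vertex -1.754 1.151 -2.595
vertex -0.847 1.421 -2.272
endloop
endfacet
facet normal 0.704 -0.228 0.672
outer loop
vertex -0.874 0.688 -2.492
vertex -0.847 1.421 -2.272
vertex -2.146 0.729 -1.145
endloop
endfacet
facet normal 0.250 0.271 -0.930
outer loop
vertex -0.847 1.421 -2.272
vertex -1.754 1.151 -2.595
vertex -1.352 1.995 -2.241
endloop
endfacet
facet normal 0.482 0.381 0.789
outer loop
vertex -0.847 1.421 -2.272
vertex -1.352 1.995 -2.241
vertex -2.146 0.729 -1.145
endloop
endfacet
facet normal 0.250 0.271 -0.930
outer loop
vertex -1.352 1.995 -2.241
vertex -1.754 1.151 -2.595
vertex -2.092 2.075 -2.417
endloop
endfacet
facet normal -0.097 0.686 0.721
outer loop
vertex -1.352 1.995 -2.241
vertex -2.092 2.075 -2.417
vertex -2.146 0.729 -1.145
endloop
endfacet
facet normal 0.251 0.271 -0.929
outer loop
vertex -2.092 2.075 -2.417
vertex -1.754 1.151 -2.595
vertex -2.635 1.614 -2.698
endloop
endfacet
facet normal -0.695 0.508 0.509
outer loop
vertex -2.092 2.075 -2.417
vertex -2.635 1.614 -2.698
vertex -2.146 0.729 -1.145
endloop
endfacet
facet normal 0.251 0.270 -0.930
outer loop
vertex -2.635 1.614 -2.698
vertex -1.754 1.151 -2.595
vertex -2.662 0.881 -2.918
endloop
endfacet
facet normal -0.960 -0.047 0.275
outer loop
vertex -2.635 1.614 -2.698
vertex -2.662 0.881 -2.918
vertex -2.146 0.729 -1.145
endloop
endfacet
facet normal 0.250 0.270 -0.930
outer loop
vertex -2.662 0.881 -2.918
vertex -1.754 1.151 -2.595
vertex -2.157 0.307 -2.949
endloop
endfacet
facet normal -0.737 -0.657 0.158
outer loop
vertex -2.662 0.881 -2.918
vertex -2.157 0.307 -2.949
vertex -2.146 0.729 -1.145
endloop
endfacet
facet normal 0.250 0.271 -0.930
outer loop
vertex -2.157 0.307 -2.949
vertex -1.754 1.151 -2.595
vertex -1.416 0.227 -2.773
endloop
endfacet
facet normal -0.157 -0.961 0.226
outer loop
vertex -2.157 0.307 -2.949
vertex -1.416 0.227 -2.773
vertex -2.146 0.729 -1.145
endloop
endfacet
facet normal 0.251 0.271 -0.929
outer loop
vertex -1.416 0.227 -2.773
vertex -1.754 1.151 -2.595
vertex -0.874 0.688 -2.492
endloop
endfacet
facet normal 0.439 -0.784 0.439
outer loop
vertex -1.416 0.227 -2.773
vertex -0.874 0.688 -2.492
vertex -2.146 0.729 -1.145
endloop
endfacet
facet normal -0.762 -0.158 -0.628
outer loop
vertex -0.798 -1.331 2.462
vertex -1.702 -0.374 3.318
vertex -0.284 0.013 1.501
endloop
endfacet
facet normal 0.575 -0.610 -0.545
outer loop
vertex 0.882 0.254 2.462
vertex -0.798 -1.331 2.462
vertex -0.284 0.013 1.501
endloop
endfacet
facet normal -0.762 -0.158 -0.628
outer loop
vertex -0.284 0.013 1.501
vertex -1.702 -0.374 3.318
vertex -1.188 0.97 2.357
endloop
endfacet
facet normal 0.297 0.777 -0.555
outer loop
vertex -1.188 0.97 2.357
vertex 0.882 0.254 2.462
vertex -0.284 0.013 1.501
endloop
endfacet
facet normal -0.297 -0.777 0.555
outer loop
vertex -0.798 -1.331 2.462
vertex -0.536 -0.133 4.279
vertex -1.702 -0.374 3.318
endloop
endfacet
facet normal 0.575 -0.610 -0.545
outer loop
vertex 0.368 -1.09 3.423
vertex -0.798 -1.331 2.462
vertex 0.882 0.254 2.462
endloop
endfacet
facet normal -0.297 -0.777 0.555
outer loop
vertex 0.368 -1.09 3.423
vertex -0.536 -0.133 4.279
vertex -0.798 -1.331 2.462
endloop
endfacet
facet normal -0.575 0.610 0.545
outer loop
vertex -1.702 -0.374 3.318
vertex -0.536 -0.133 4.279
vertex -1.188 0.97 2.357
endloop
endfacet
facet normal 0.297 0.777 -0.555
outer loop
vertex -0.022 1.211 3.318
vertex 0.882 0.254 2.462
vertex -1.188 0.97 2.357
endloop
endfacet
facet normal -0.575 0.610 0.545
outer loop
vertex -1.188 0.97 2.357
vertex -0.536 -0.133 4.279
vertex -0.022 1.211 3.318
endloop
endfacet
facet normal 0.762 0.158 0.628
outer loop
vertex -0.022 1.211 3.318
vertex 0.368 -1.09 3.423
vertex 0.882 0.254 2.462
endloop
endfacet
facet normal 0.762 0.158 0.628
outer loop
vertex -0.536 -0.133 4.279
vertex 0.368 -1.09 3.423
vertex -0.022 1.211 3.318
endloop
endfacet
facet normal 0.372 -0.008 -0.928
outer loop
vertex -2.662 3.874 2.902
vertex -3.239 3.385 2.675
vertex -3.342 4.167 2.627
endloop
endfacet
facet normal 0.124 0.817 0.563
outer loop
vertex -2.662 3.874 2.902
vertex -3.342 4.167 2.627
vertex -3.701 3.395 3.825
endloop
endfacet
facet normal 0.373 -0.008 -0.928
outer loop
vertex -3.342 4.167 2.627
vertex -3.239 3.385 2.675
vertex -3.919 3.678 2.399
endloop
endfacet
facet normal -0.681 0.691 0.241
outer loop
vertex -3.342 4.167 2.627
vertex -3.919 3.678 2.399
vertex -3.701 3.395 3.825
endloop
endfacet
facet normal 0.373 -0.008 -0.928
outer loop
vertex -3.919 3.678 2.399
vertex -3.239 3.385 2.675
vertex -3.817 2.896 2.447
endloop
endfacet
facet normal -0.985 -0.121 0.127
outer loop
vertex -3.919 3.678 2.399
vertex -3.817 2.896 2.447
vertex -3.701 3.395 3.825
endloop
endfacet
facet normal 0.372 -0.007 -0.928
outer loop
vertex -3.817 2.896 2.447
vertex -3.239 3.385 2.675
vertex -3.137 2.603 2.722
endloop
endfacet
facet normal -0.484 -0.809 0.334
outer loop
vertex -3.817 2.896 2.447
vertex -3.137 2.603 2.722
vertex -3.701 3.395 3.825
endloop
endfacet
facet normal 0.372 -0.007 -0.928
outer loop
vertex -3.137 2.603 2.722
vertex -3.239 3.385 2.675
vertex -2.559 3.092 2.95
endloop
endfacet
facet normal 0.320 -0.684 0.655
outer loop
vertex -3.137 2.603 2.722
vertex -2.559 3.092 2.95
vertex -3.701 3.395 3.825
endloop
endfacet
facet normal 0.372 -0.008 -0.928
outer loop
vertex -2.559 3.092 2.95
vertex -3.239 3.385 2.675
vertex -2.662 3.874 2.902
endloop
endfacet
facet normal 0.625 0.130 0.770
outer loop
vertex -2.559 3.092 2.95
vertex -2.662 3.874 2.902
vertex -3.701 3.395 3.825
endloop
endfacet

endsolid
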